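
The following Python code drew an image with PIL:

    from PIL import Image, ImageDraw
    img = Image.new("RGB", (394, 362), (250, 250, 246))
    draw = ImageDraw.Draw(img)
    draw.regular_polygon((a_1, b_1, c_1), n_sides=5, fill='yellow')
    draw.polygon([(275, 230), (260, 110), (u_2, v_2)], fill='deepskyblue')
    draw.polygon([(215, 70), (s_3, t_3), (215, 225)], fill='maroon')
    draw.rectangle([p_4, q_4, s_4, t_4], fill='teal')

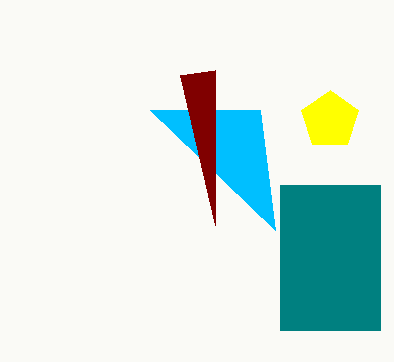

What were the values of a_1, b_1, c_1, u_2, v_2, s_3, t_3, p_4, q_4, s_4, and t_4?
a_1 = 330, b_1 = 120, c_1 = 30, u_2 = 150, v_2 = 110, s_3 = 180, t_3 = 75, p_4 = 280, q_4 = 185, s_4 = 380, t_4 = 330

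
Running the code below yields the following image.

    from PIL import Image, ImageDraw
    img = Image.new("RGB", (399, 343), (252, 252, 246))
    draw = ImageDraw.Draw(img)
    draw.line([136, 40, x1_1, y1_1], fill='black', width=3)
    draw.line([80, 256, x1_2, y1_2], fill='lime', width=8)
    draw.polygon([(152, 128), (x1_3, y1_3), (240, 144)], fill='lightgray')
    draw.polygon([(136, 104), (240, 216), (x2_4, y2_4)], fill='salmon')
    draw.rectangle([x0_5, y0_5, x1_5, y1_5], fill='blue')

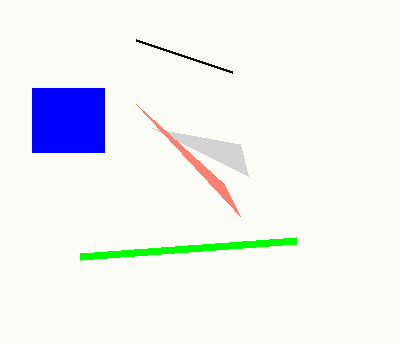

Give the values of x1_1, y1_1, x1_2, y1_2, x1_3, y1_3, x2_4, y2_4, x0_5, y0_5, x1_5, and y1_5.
x1_1 = 232
y1_1 = 72
x1_2 = 296
y1_2 = 240
x1_3 = 248
y1_3 = 176
x2_4 = 224
y2_4 = 184
x0_5 = 32
y0_5 = 88
x1_5 = 104
y1_5 = 152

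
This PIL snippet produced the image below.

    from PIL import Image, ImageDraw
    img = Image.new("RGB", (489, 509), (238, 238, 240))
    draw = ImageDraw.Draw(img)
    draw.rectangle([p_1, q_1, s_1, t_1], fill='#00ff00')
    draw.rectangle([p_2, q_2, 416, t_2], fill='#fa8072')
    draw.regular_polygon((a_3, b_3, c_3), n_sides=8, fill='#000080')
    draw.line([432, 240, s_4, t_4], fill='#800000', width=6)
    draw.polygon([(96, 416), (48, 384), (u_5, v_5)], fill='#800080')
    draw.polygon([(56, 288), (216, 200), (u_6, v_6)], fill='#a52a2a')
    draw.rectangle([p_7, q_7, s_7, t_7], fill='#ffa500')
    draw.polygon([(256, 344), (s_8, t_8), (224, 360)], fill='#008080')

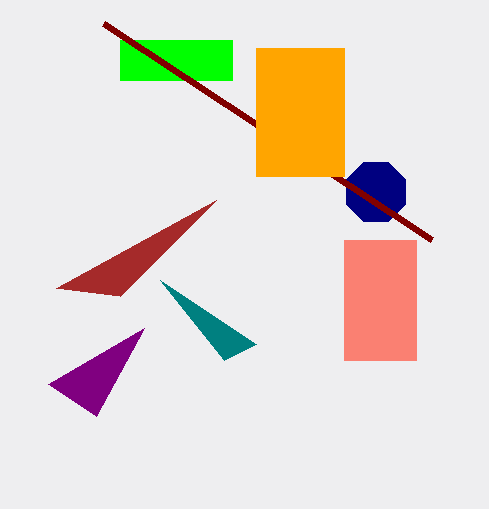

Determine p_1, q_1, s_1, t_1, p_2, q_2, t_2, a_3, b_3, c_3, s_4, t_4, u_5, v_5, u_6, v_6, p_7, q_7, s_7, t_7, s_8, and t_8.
p_1 = 120; q_1 = 40; s_1 = 232; t_1 = 80; p_2 = 344; q_2 = 240; t_2 = 360; a_3 = 376; b_3 = 192; c_3 = 32; s_4 = 104; t_4 = 24; u_5 = 144; v_5 = 328; u_6 = 120; v_6 = 296; p_7 = 256; q_7 = 48; s_7 = 344; t_7 = 176; s_8 = 160; t_8 = 280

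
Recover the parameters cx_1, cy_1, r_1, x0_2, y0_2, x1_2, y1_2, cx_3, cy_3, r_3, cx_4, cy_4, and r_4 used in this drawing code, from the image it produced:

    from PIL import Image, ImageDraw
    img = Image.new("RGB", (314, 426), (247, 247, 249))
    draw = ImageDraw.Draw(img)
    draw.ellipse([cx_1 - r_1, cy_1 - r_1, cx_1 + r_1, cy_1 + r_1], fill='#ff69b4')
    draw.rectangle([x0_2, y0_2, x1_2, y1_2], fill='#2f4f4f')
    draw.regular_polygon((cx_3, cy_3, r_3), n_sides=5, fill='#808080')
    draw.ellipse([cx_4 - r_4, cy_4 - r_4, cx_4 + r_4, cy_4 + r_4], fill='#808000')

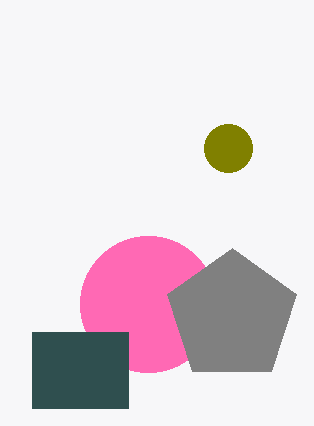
cx_1 = 148; cy_1 = 304; r_1 = 68; x0_2 = 32; y0_2 = 332; x1_2 = 128; y1_2 = 408; cx_3 = 232; cy_3 = 316; r_3 = 68; cx_4 = 228; cy_4 = 148; r_4 = 24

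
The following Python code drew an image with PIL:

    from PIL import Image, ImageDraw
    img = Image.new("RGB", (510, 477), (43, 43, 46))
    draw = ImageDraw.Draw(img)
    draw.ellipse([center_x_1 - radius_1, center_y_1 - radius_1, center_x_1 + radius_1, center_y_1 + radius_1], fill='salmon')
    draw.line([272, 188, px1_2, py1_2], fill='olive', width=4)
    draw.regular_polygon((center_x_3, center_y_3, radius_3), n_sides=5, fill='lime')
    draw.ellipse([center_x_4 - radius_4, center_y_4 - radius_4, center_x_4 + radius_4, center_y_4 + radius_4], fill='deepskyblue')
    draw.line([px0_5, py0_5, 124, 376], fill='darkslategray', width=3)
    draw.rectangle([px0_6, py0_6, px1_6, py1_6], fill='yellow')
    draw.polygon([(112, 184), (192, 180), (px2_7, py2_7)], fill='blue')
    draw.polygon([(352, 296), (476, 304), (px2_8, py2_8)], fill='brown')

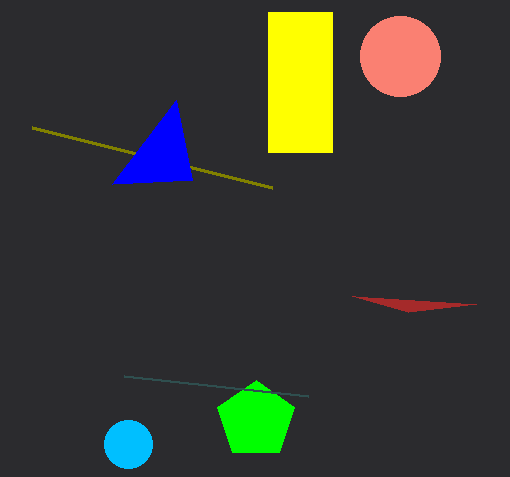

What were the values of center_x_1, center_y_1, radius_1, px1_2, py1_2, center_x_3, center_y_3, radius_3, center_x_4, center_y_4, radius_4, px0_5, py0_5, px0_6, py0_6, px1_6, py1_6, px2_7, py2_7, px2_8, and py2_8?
center_x_1 = 400; center_y_1 = 56; radius_1 = 40; px1_2 = 32; py1_2 = 128; center_x_3 = 256; center_y_3 = 420; radius_3 = 40; center_x_4 = 128; center_y_4 = 444; radius_4 = 24; px0_5 = 308; py0_5 = 396; px0_6 = 268; py0_6 = 12; px1_6 = 332; py1_6 = 152; px2_7 = 176; py2_7 = 100; px2_8 = 408; py2_8 = 312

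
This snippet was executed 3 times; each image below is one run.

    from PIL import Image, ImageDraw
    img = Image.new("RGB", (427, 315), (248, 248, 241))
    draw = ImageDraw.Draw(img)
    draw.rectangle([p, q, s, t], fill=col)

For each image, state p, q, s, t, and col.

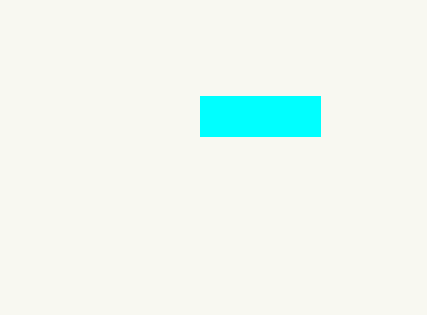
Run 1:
p = 200, q = 96, s = 320, t = 136, col = 'cyan'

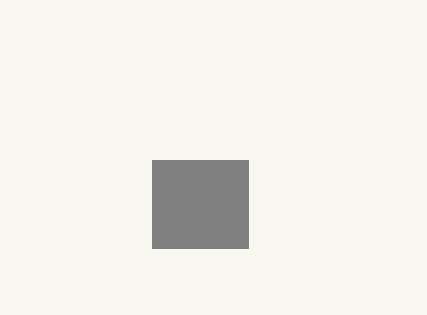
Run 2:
p = 152
q = 160
s = 248
t = 248
col = 'gray'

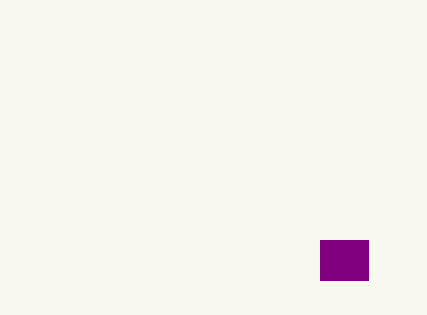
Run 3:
p = 320, q = 240, s = 368, t = 280, col = 'purple'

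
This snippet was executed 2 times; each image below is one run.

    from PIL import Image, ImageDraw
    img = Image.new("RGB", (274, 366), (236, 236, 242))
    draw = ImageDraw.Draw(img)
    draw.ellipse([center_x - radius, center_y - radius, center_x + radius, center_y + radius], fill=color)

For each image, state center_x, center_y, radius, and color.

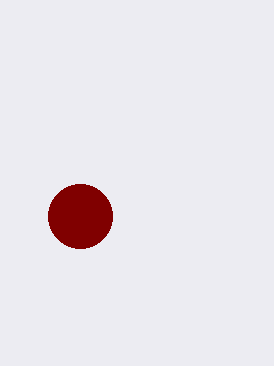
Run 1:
center_x = 80, center_y = 216, radius = 32, color = 'maroon'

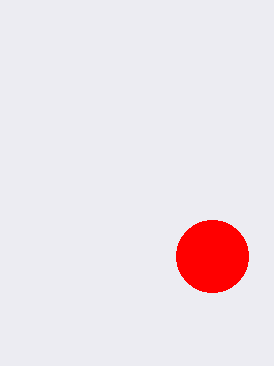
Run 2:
center_x = 212; center_y = 256; radius = 36; color = 'red'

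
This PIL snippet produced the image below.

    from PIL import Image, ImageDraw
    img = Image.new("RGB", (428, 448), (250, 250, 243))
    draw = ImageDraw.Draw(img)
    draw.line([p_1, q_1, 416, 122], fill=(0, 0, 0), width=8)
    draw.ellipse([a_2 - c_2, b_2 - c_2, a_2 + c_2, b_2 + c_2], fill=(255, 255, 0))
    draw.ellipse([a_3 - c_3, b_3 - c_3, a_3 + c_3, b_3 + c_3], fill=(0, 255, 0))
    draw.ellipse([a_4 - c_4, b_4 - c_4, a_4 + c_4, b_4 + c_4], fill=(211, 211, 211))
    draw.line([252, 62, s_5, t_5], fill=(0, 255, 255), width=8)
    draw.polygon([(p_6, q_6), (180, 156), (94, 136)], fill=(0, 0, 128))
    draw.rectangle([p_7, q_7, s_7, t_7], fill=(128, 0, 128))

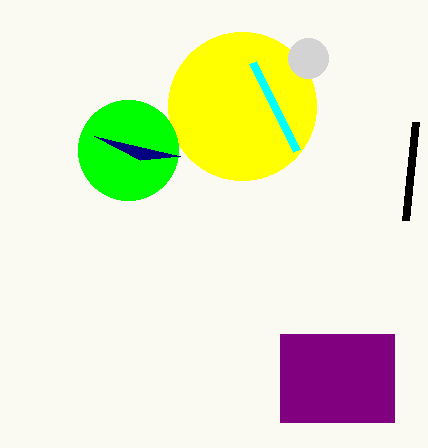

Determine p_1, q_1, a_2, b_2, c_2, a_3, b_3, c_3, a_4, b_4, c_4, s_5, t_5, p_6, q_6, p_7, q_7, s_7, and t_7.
p_1 = 406
q_1 = 220
a_2 = 242
b_2 = 106
c_2 = 74
a_3 = 128
b_3 = 150
c_3 = 50
a_4 = 308
b_4 = 58
c_4 = 20
s_5 = 296
t_5 = 150
p_6 = 140
q_6 = 160
p_7 = 280
q_7 = 334
s_7 = 394
t_7 = 422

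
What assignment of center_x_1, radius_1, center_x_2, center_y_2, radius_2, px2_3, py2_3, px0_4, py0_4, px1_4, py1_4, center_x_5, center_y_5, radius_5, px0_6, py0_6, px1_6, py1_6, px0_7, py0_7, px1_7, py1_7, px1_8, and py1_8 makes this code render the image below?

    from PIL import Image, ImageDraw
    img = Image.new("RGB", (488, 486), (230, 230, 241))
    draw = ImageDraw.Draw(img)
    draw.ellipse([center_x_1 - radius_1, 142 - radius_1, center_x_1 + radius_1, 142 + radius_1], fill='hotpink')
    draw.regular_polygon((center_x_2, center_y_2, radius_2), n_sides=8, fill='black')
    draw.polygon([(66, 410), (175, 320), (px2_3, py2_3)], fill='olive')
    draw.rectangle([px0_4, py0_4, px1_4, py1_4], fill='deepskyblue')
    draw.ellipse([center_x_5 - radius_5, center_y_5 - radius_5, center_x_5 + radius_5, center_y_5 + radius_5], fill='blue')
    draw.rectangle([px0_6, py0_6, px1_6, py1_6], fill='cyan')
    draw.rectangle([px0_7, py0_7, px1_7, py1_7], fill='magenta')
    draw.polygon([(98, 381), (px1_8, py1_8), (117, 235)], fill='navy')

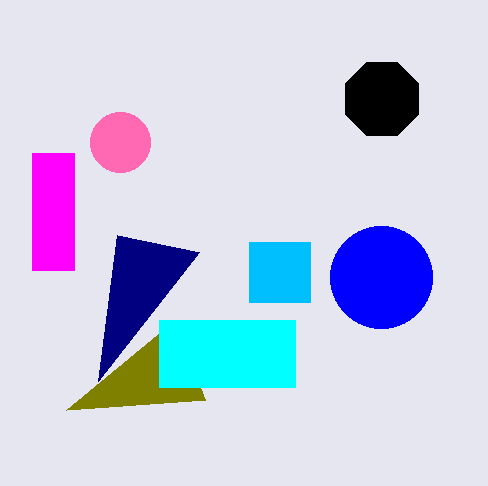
center_x_1 = 120; radius_1 = 30; center_x_2 = 382; center_y_2 = 99; radius_2 = 40; px2_3 = 205; py2_3 = 400; px0_4 = 249; py0_4 = 242; px1_4 = 310; py1_4 = 302; center_x_5 = 381; center_y_5 = 277; radius_5 = 51; px0_6 = 159; py0_6 = 320; px1_6 = 295; py1_6 = 387; px0_7 = 32; py0_7 = 153; px1_7 = 74; py1_7 = 270; px1_8 = 199; py1_8 = 252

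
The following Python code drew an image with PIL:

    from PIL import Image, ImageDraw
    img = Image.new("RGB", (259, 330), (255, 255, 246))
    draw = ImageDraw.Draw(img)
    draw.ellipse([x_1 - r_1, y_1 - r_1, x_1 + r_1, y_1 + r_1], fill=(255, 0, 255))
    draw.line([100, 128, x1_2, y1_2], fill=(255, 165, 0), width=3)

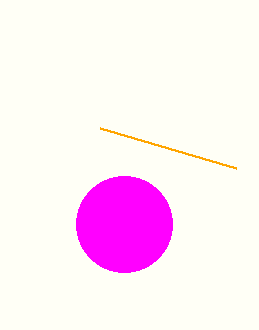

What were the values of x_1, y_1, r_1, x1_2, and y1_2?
x_1 = 124; y_1 = 224; r_1 = 48; x1_2 = 236; y1_2 = 168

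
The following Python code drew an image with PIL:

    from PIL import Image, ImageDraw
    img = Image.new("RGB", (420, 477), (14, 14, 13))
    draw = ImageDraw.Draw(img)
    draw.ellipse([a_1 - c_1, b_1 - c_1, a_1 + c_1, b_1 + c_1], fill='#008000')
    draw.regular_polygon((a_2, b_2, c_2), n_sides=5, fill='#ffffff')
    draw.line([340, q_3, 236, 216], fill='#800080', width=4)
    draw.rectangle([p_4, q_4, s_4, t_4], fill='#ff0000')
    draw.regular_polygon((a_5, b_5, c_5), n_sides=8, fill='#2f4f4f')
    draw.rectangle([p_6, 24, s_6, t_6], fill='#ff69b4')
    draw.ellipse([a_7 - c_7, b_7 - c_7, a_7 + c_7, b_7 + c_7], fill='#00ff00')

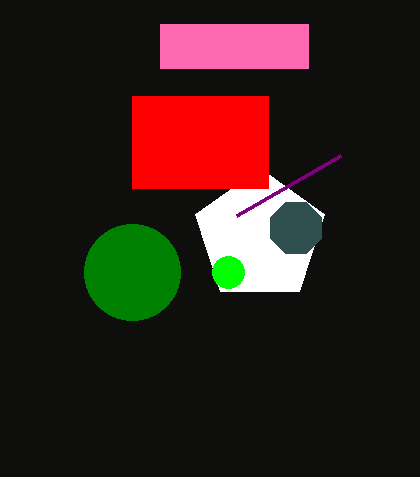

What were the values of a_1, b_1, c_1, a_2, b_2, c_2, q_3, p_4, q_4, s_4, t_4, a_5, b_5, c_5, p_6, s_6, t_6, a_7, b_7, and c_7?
a_1 = 132, b_1 = 272, c_1 = 48, a_2 = 260, b_2 = 236, c_2 = 68, q_3 = 156, p_4 = 132, q_4 = 96, s_4 = 268, t_4 = 188, a_5 = 296, b_5 = 228, c_5 = 28, p_6 = 160, s_6 = 308, t_6 = 68, a_7 = 228, b_7 = 272, c_7 = 16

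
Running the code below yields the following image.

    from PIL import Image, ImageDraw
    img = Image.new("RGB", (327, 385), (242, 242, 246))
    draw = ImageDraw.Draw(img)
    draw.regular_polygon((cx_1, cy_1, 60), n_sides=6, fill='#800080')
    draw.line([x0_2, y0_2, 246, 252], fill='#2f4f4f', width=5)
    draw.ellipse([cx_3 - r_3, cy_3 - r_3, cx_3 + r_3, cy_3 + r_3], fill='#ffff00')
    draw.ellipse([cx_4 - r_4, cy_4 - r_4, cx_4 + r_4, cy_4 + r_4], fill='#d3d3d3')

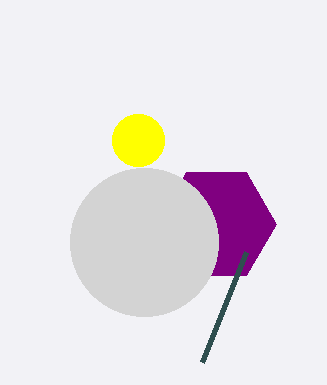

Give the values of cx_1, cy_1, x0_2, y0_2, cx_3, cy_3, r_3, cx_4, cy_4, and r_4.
cx_1 = 216
cy_1 = 224
x0_2 = 202
y0_2 = 362
cx_3 = 138
cy_3 = 140
r_3 = 26
cx_4 = 144
cy_4 = 242
r_4 = 74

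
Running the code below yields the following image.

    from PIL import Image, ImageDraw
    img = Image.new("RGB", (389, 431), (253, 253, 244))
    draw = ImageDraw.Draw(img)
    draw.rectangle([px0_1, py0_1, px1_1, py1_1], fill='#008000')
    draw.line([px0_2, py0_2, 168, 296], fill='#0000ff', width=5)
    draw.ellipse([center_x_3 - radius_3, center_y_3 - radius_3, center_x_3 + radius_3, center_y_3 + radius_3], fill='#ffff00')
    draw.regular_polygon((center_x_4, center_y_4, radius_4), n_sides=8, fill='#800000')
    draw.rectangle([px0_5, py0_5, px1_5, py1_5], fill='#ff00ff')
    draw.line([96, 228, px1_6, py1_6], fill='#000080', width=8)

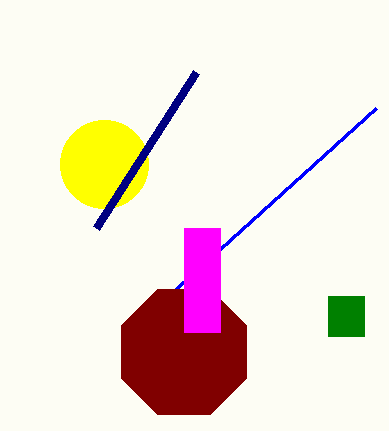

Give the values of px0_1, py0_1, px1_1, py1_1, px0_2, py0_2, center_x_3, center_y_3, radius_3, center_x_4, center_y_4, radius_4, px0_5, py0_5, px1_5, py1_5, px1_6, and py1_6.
px0_1 = 328
py0_1 = 296
px1_1 = 364
py1_1 = 336
px0_2 = 376
py0_2 = 108
center_x_3 = 104
center_y_3 = 164
radius_3 = 44
center_x_4 = 184
center_y_4 = 352
radius_4 = 68
px0_5 = 184
py0_5 = 228
px1_5 = 220
py1_5 = 332
px1_6 = 196
py1_6 = 72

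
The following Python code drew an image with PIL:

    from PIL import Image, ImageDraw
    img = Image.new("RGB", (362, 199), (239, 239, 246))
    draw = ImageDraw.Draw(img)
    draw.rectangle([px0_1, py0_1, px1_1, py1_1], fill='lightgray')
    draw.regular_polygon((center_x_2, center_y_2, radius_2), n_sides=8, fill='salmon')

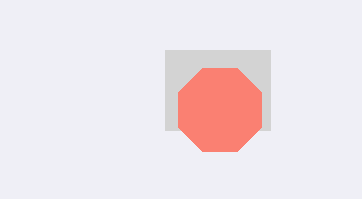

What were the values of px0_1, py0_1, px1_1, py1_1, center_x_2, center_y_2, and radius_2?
px0_1 = 165; py0_1 = 50; px1_1 = 270; py1_1 = 130; center_x_2 = 220; center_y_2 = 110; radius_2 = 45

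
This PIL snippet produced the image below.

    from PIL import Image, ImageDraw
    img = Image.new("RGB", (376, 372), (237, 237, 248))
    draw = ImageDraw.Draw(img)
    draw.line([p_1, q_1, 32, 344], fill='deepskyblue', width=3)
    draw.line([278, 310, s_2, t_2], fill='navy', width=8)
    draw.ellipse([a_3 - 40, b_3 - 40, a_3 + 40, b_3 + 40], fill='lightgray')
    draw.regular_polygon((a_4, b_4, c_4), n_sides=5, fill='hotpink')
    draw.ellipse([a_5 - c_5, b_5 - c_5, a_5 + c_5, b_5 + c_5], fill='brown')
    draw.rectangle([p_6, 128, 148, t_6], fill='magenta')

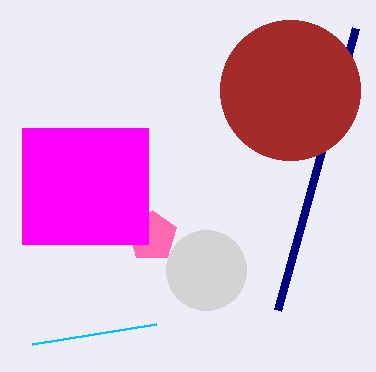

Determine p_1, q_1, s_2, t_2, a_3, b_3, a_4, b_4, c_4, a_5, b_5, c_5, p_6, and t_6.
p_1 = 156; q_1 = 324; s_2 = 356; t_2 = 28; a_3 = 206; b_3 = 270; a_4 = 152; b_4 = 236; c_4 = 26; a_5 = 290; b_5 = 90; c_5 = 70; p_6 = 22; t_6 = 244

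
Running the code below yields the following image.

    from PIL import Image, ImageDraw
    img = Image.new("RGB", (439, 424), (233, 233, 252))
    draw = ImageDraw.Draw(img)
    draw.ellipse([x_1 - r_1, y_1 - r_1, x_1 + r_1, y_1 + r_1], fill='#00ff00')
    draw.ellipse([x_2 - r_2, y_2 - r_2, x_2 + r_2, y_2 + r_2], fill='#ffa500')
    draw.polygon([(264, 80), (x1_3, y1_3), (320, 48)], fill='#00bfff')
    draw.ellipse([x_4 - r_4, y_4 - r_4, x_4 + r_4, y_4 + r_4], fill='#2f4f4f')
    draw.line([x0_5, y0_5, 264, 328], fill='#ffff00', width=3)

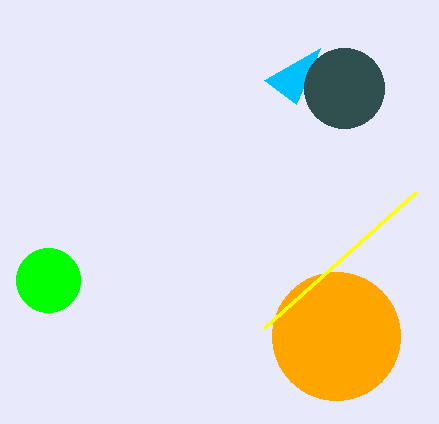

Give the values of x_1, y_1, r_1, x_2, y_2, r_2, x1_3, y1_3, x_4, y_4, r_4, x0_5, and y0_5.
x_1 = 48; y_1 = 280; r_1 = 32; x_2 = 336; y_2 = 336; r_2 = 64; x1_3 = 296; y1_3 = 104; x_4 = 344; y_4 = 88; r_4 = 40; x0_5 = 416; y0_5 = 192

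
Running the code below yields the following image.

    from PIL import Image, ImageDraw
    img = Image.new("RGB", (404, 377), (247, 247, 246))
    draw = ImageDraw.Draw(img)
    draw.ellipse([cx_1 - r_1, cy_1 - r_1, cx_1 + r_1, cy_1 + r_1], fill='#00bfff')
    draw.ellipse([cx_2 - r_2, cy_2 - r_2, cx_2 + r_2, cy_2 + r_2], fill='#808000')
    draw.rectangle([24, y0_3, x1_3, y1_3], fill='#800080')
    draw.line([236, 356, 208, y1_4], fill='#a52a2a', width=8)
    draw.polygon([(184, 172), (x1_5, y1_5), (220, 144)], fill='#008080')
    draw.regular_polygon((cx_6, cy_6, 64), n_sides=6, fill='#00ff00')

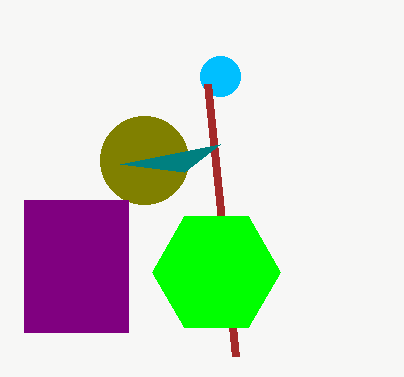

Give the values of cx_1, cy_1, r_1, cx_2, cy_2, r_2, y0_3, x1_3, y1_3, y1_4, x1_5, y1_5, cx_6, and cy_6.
cx_1 = 220, cy_1 = 76, r_1 = 20, cx_2 = 144, cy_2 = 160, r_2 = 44, y0_3 = 200, x1_3 = 128, y1_3 = 332, y1_4 = 84, x1_5 = 120, y1_5 = 164, cx_6 = 216, cy_6 = 272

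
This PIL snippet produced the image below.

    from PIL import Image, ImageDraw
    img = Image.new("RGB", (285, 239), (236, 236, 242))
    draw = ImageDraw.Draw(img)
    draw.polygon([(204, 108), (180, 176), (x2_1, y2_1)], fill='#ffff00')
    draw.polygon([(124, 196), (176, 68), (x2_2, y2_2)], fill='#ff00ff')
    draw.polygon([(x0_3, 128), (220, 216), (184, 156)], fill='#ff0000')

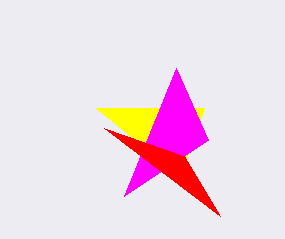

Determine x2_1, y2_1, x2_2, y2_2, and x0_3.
x2_1 = 96; y2_1 = 108; x2_2 = 208; y2_2 = 140; x0_3 = 104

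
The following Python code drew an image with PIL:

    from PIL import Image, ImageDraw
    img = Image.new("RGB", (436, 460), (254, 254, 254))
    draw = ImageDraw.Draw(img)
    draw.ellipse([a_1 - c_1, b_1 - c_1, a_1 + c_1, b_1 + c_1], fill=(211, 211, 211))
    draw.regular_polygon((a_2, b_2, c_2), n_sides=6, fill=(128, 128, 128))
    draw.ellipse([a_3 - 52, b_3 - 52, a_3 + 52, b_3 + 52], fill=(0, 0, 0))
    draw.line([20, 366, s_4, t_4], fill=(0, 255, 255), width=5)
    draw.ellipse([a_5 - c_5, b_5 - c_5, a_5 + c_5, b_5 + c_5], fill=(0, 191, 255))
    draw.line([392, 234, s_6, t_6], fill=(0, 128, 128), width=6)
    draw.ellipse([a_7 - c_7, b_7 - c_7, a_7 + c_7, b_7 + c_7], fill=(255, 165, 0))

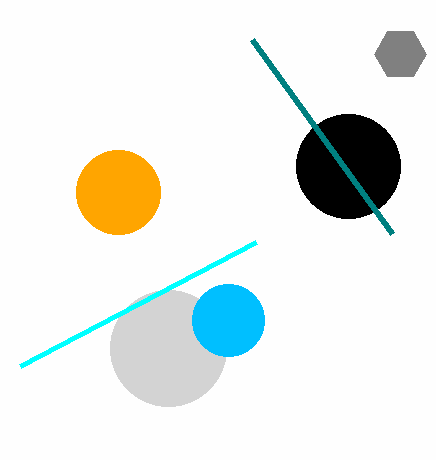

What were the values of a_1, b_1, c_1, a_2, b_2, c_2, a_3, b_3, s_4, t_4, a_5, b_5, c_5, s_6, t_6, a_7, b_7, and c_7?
a_1 = 168, b_1 = 348, c_1 = 58, a_2 = 400, b_2 = 54, c_2 = 26, a_3 = 348, b_3 = 166, s_4 = 256, t_4 = 242, a_5 = 228, b_5 = 320, c_5 = 36, s_6 = 252, t_6 = 40, a_7 = 118, b_7 = 192, c_7 = 42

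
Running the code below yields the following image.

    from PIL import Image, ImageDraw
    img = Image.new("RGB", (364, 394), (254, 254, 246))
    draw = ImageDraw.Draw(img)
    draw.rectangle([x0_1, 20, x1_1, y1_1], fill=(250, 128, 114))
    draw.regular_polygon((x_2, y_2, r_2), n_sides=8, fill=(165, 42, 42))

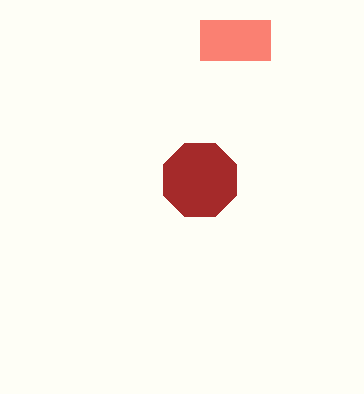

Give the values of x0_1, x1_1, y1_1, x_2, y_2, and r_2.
x0_1 = 200; x1_1 = 270; y1_1 = 60; x_2 = 200; y_2 = 180; r_2 = 40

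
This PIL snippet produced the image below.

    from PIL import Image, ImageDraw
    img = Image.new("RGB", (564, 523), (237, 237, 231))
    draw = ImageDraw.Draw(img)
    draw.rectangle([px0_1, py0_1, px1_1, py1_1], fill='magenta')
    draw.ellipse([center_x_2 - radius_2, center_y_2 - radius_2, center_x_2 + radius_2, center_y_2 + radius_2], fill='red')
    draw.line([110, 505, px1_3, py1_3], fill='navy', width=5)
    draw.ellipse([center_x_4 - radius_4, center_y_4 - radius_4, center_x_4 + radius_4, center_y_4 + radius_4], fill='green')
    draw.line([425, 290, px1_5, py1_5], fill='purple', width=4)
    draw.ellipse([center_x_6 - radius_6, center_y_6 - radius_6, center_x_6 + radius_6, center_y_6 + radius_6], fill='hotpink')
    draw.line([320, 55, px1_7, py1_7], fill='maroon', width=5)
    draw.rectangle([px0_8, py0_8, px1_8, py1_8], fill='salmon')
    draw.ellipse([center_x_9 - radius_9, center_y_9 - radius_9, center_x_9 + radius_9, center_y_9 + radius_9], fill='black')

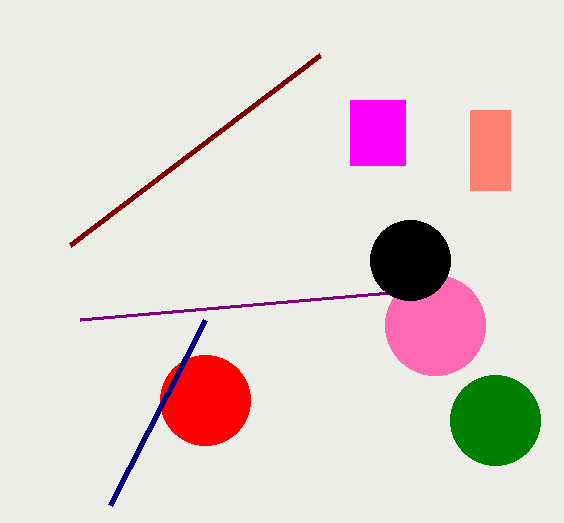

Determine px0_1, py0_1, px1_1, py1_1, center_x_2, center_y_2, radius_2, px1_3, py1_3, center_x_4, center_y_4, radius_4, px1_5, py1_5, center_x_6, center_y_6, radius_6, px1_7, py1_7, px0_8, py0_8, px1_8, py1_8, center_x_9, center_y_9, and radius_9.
px0_1 = 350; py0_1 = 100; px1_1 = 405; py1_1 = 165; center_x_2 = 205; center_y_2 = 400; radius_2 = 45; px1_3 = 205; py1_3 = 320; center_x_4 = 495; center_y_4 = 420; radius_4 = 45; px1_5 = 80; py1_5 = 320; center_x_6 = 435; center_y_6 = 325; radius_6 = 50; px1_7 = 70; py1_7 = 245; px0_8 = 470; py0_8 = 110; px1_8 = 510; py1_8 = 190; center_x_9 = 410; center_y_9 = 260; radius_9 = 40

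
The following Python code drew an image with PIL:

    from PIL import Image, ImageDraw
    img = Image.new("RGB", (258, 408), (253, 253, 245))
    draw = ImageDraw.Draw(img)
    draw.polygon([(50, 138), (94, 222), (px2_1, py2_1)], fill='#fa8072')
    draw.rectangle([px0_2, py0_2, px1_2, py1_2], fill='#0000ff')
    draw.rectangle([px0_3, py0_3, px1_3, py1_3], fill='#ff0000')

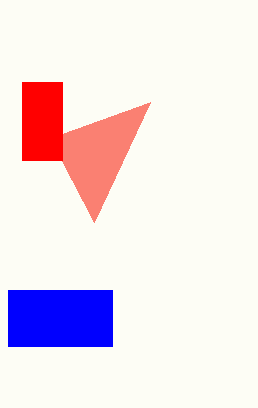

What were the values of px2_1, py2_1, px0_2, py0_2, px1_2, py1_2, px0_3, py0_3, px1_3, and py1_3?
px2_1 = 150, py2_1 = 102, px0_2 = 8, py0_2 = 290, px1_2 = 112, py1_2 = 346, px0_3 = 22, py0_3 = 82, px1_3 = 62, py1_3 = 160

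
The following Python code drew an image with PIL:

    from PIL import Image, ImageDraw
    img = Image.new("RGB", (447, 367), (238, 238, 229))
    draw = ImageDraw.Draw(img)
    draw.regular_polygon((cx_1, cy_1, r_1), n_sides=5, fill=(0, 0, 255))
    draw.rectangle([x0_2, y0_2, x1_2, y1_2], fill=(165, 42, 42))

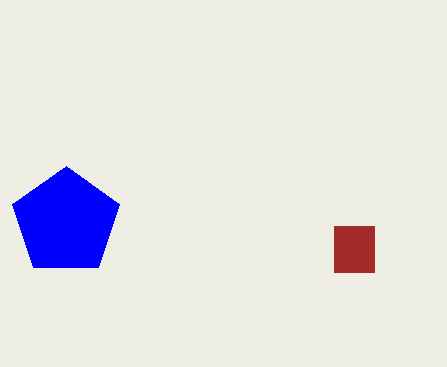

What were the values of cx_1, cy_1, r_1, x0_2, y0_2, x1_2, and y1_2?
cx_1 = 66, cy_1 = 222, r_1 = 56, x0_2 = 334, y0_2 = 226, x1_2 = 374, y1_2 = 272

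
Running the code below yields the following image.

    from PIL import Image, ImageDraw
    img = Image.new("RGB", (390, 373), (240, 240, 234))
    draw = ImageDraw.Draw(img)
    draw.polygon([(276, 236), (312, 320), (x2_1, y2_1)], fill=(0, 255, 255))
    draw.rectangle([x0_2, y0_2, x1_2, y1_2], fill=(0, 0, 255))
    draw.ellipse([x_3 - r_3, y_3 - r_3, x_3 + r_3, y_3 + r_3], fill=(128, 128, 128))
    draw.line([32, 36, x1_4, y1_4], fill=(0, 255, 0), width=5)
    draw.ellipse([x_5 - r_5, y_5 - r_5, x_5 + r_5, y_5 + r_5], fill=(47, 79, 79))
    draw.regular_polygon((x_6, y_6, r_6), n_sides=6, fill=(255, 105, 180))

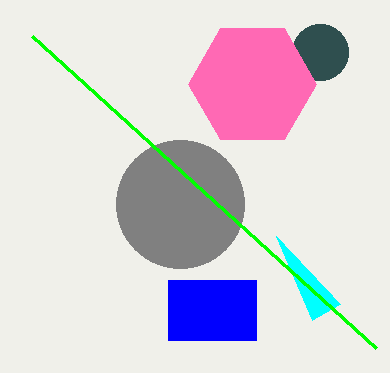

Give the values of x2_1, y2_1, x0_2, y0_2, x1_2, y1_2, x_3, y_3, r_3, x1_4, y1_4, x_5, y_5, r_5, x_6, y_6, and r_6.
x2_1 = 340; y2_1 = 304; x0_2 = 168; y0_2 = 280; x1_2 = 256; y1_2 = 340; x_3 = 180; y_3 = 204; r_3 = 64; x1_4 = 376; y1_4 = 348; x_5 = 320; y_5 = 52; r_5 = 28; x_6 = 252; y_6 = 84; r_6 = 64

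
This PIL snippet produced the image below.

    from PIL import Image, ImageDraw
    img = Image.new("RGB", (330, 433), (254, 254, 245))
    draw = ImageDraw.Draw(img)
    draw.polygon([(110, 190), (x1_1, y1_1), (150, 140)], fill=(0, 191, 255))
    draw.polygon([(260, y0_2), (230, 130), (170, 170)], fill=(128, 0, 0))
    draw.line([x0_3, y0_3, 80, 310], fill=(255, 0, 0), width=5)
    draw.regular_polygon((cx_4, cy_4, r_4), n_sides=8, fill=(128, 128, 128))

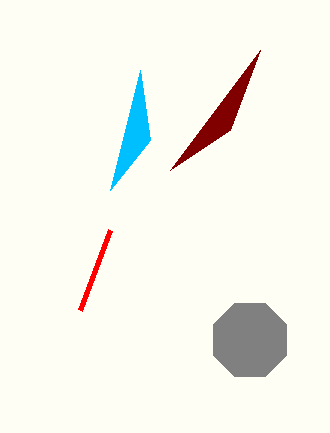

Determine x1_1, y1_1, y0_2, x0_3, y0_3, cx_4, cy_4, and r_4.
x1_1 = 140, y1_1 = 70, y0_2 = 50, x0_3 = 110, y0_3 = 230, cx_4 = 250, cy_4 = 340, r_4 = 40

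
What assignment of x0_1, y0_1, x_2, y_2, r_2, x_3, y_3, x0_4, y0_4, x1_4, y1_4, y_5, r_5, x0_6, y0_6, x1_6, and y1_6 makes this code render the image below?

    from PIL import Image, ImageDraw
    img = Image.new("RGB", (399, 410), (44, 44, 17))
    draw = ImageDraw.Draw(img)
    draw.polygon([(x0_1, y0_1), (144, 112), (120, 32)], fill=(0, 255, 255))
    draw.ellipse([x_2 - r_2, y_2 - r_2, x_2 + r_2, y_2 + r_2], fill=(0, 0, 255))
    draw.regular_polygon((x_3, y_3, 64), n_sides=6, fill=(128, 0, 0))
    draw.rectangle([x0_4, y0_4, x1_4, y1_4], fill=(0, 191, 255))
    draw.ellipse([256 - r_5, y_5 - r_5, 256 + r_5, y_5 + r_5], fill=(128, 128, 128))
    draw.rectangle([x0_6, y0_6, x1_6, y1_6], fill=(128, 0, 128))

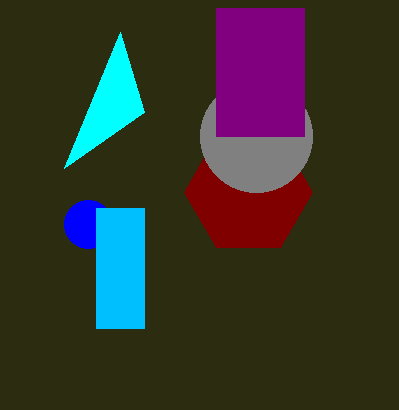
x0_1 = 64
y0_1 = 168
x_2 = 88
y_2 = 224
r_2 = 24
x_3 = 248
y_3 = 192
x0_4 = 96
y0_4 = 208
x1_4 = 144
y1_4 = 328
y_5 = 136
r_5 = 56
x0_6 = 216
y0_6 = 8
x1_6 = 304
y1_6 = 136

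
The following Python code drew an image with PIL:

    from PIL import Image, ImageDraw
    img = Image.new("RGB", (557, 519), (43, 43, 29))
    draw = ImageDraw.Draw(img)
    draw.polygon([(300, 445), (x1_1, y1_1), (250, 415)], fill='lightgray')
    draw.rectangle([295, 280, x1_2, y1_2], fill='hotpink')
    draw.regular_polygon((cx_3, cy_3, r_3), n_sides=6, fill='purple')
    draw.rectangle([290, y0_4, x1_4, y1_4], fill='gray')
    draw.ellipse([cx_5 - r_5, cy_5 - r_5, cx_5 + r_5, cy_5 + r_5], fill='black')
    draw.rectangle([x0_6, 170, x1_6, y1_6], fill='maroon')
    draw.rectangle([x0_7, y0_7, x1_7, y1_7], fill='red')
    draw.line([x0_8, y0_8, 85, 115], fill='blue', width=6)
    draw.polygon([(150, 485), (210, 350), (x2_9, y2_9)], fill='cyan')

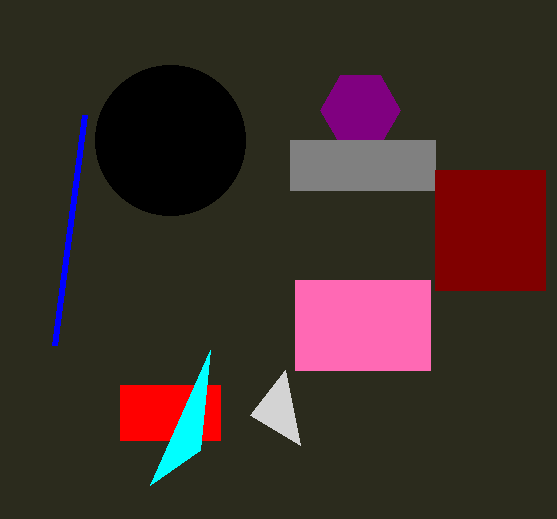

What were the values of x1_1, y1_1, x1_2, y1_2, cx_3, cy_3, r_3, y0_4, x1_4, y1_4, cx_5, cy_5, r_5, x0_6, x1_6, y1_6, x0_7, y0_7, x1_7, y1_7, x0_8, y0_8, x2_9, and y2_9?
x1_1 = 285, y1_1 = 370, x1_2 = 430, y1_2 = 370, cx_3 = 360, cy_3 = 110, r_3 = 40, y0_4 = 140, x1_4 = 435, y1_4 = 190, cx_5 = 170, cy_5 = 140, r_5 = 75, x0_6 = 435, x1_6 = 545, y1_6 = 290, x0_7 = 120, y0_7 = 385, x1_7 = 220, y1_7 = 440, x0_8 = 55, y0_8 = 345, x2_9 = 200, y2_9 = 450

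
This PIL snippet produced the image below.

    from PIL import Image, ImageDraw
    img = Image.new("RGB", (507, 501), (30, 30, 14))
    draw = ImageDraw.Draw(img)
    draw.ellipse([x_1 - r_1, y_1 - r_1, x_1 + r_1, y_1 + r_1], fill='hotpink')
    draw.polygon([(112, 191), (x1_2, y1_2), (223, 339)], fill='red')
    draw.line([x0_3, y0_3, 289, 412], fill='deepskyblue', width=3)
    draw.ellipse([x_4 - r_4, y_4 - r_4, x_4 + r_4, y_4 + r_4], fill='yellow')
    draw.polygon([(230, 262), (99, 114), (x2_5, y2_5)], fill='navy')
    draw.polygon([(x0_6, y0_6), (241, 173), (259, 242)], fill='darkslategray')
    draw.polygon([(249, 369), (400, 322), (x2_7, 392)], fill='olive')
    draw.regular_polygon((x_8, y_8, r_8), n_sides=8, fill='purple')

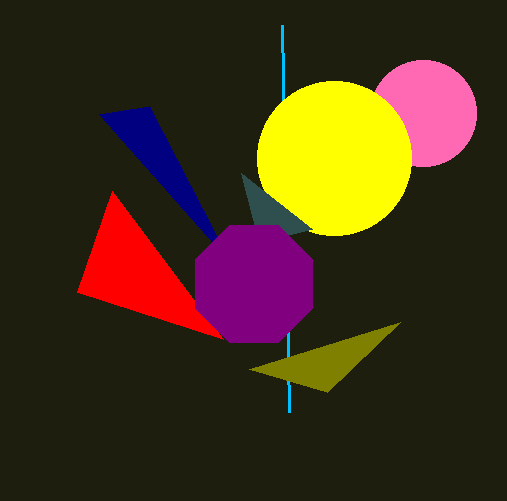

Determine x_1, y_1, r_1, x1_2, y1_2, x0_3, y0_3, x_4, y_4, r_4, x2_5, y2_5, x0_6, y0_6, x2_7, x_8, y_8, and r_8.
x_1 = 423, y_1 = 113, r_1 = 53, x1_2 = 77, y1_2 = 292, x0_3 = 282, y0_3 = 25, x_4 = 334, y_4 = 158, r_4 = 77, x2_5 = 149, y2_5 = 106, x0_6 = 312, y0_6 = 229, x2_7 = 327, x_8 = 254, y_8 = 284, r_8 = 63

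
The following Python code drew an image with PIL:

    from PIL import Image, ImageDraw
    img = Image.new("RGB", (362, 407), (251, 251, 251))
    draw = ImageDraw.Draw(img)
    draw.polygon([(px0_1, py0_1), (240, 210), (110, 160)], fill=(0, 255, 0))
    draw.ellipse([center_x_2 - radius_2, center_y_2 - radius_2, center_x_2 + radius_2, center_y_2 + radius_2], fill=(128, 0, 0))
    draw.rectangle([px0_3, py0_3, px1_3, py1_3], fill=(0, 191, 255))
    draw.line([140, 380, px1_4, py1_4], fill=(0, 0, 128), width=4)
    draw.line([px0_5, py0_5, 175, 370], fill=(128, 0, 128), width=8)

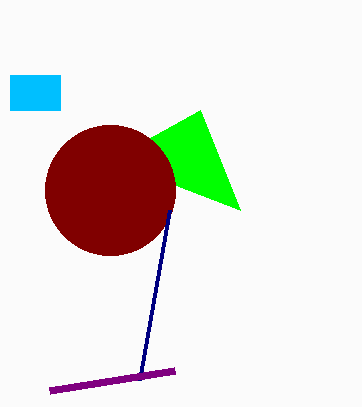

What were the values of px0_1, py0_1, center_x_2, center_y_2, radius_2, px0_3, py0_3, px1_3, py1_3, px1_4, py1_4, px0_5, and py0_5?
px0_1 = 200
py0_1 = 110
center_x_2 = 110
center_y_2 = 190
radius_2 = 65
px0_3 = 10
py0_3 = 75
px1_3 = 60
py1_3 = 110
px1_4 = 170
py1_4 = 210
px0_5 = 50
py0_5 = 390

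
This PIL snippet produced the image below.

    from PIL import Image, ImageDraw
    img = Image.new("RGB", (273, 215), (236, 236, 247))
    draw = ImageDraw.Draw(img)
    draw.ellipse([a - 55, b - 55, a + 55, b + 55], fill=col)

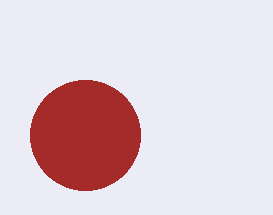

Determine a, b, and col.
a = 85
b = 135
col = 'brown'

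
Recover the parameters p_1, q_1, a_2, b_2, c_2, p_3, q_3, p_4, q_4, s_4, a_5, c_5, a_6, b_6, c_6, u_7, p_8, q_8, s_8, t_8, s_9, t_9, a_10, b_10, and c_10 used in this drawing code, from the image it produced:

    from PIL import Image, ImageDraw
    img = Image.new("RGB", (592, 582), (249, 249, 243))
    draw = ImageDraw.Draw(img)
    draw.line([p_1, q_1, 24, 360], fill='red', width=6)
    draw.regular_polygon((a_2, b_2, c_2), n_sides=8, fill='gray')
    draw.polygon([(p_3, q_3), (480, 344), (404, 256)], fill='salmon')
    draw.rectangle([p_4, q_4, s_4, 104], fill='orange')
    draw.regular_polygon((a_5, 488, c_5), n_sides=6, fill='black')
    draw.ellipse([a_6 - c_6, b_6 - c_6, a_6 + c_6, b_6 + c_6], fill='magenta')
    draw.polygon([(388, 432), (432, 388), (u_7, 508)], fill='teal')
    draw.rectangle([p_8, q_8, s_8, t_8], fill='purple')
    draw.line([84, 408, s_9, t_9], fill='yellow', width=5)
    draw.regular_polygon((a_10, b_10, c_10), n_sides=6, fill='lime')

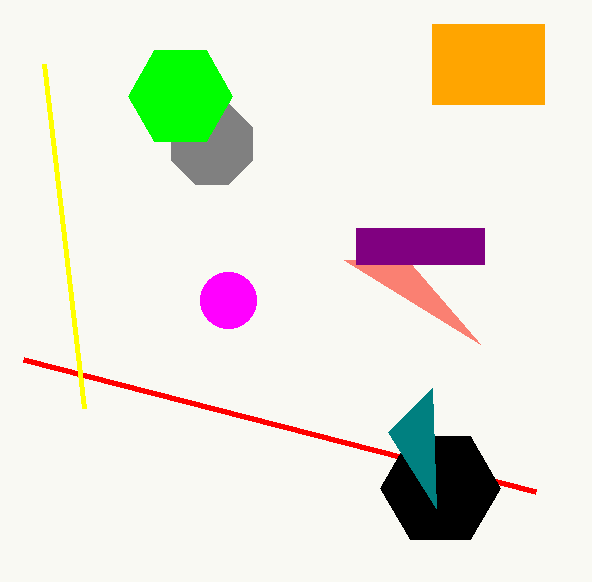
p_1 = 536; q_1 = 492; a_2 = 212; b_2 = 144; c_2 = 44; p_3 = 344; q_3 = 260; p_4 = 432; q_4 = 24; s_4 = 544; a_5 = 440; c_5 = 60; a_6 = 228; b_6 = 300; c_6 = 28; u_7 = 436; p_8 = 356; q_8 = 228; s_8 = 484; t_8 = 264; s_9 = 44; t_9 = 64; a_10 = 180; b_10 = 96; c_10 = 52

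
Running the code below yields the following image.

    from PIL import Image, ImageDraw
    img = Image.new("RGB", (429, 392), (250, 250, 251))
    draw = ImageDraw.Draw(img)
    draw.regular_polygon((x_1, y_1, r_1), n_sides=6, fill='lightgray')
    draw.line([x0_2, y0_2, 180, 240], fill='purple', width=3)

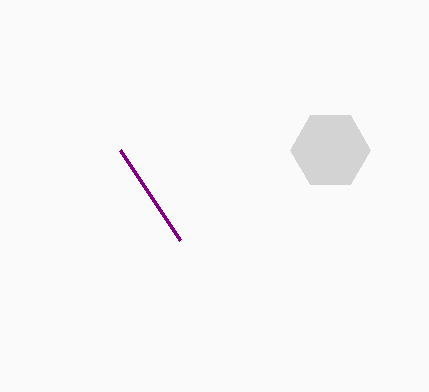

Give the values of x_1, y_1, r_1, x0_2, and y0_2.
x_1 = 330; y_1 = 150; r_1 = 40; x0_2 = 120; y0_2 = 150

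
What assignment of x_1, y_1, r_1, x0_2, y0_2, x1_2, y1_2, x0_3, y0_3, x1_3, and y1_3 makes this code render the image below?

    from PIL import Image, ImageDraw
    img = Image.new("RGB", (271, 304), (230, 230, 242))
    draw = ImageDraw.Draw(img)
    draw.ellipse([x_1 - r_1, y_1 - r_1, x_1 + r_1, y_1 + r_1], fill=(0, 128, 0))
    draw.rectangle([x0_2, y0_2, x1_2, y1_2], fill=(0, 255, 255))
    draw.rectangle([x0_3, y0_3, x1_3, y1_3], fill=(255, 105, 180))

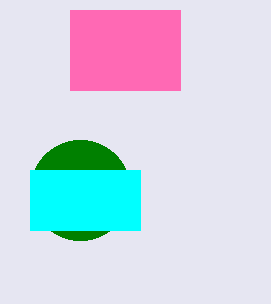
x_1 = 80, y_1 = 190, r_1 = 50, x0_2 = 30, y0_2 = 170, x1_2 = 140, y1_2 = 230, x0_3 = 70, y0_3 = 10, x1_3 = 180, y1_3 = 90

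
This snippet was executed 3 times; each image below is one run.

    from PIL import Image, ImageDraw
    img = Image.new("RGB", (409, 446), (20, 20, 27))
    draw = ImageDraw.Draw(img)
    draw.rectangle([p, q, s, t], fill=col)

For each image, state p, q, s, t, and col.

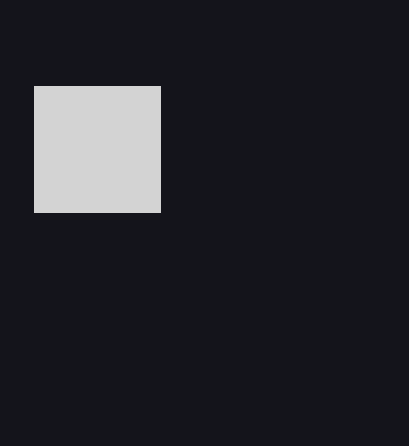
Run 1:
p = 34, q = 86, s = 160, t = 212, col = 'lightgray'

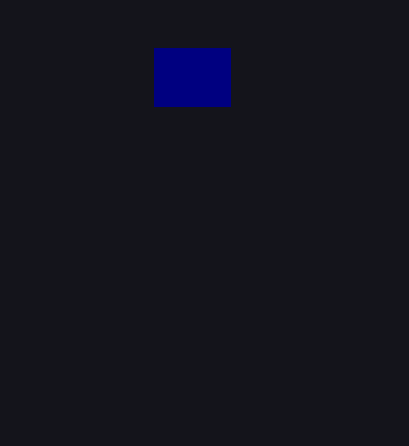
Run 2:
p = 154; q = 48; s = 230; t = 106; col = 'navy'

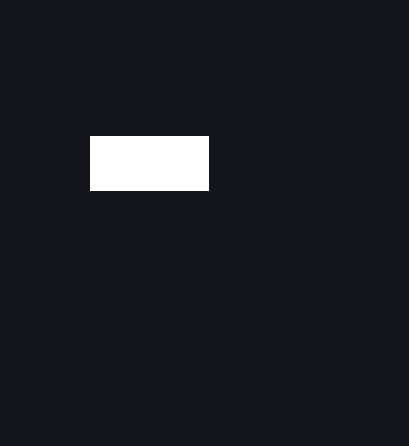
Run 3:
p = 90, q = 136, s = 208, t = 190, col = 'white'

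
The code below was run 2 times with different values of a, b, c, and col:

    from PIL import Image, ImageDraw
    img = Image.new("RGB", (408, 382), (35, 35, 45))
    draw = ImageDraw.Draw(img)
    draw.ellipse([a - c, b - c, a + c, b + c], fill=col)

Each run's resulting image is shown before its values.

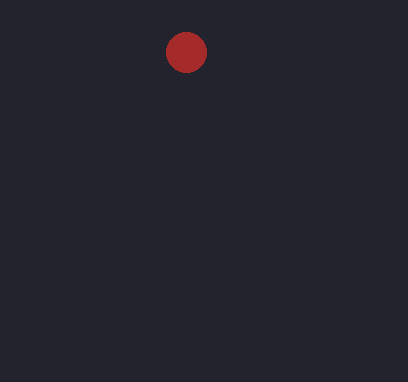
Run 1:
a = 186
b = 52
c = 20
col = 'brown'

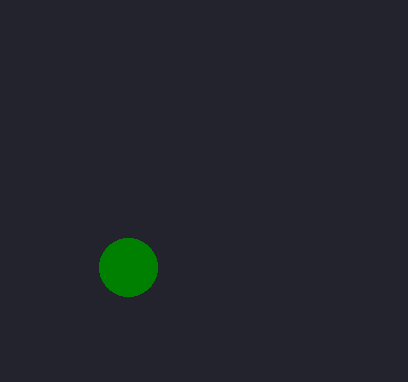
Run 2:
a = 128, b = 267, c = 29, col = 'green'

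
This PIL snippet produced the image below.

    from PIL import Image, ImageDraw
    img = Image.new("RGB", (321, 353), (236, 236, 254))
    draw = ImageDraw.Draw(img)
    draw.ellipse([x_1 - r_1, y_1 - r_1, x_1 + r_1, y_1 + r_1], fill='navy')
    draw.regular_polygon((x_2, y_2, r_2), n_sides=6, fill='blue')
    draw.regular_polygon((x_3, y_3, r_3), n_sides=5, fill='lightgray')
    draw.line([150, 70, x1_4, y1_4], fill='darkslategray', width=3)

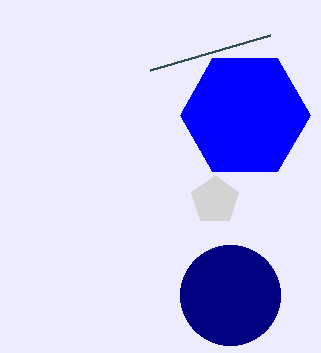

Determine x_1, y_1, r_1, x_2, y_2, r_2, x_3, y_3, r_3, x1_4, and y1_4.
x_1 = 230, y_1 = 295, r_1 = 50, x_2 = 245, y_2 = 115, r_2 = 65, x_3 = 215, y_3 = 200, r_3 = 25, x1_4 = 270, y1_4 = 35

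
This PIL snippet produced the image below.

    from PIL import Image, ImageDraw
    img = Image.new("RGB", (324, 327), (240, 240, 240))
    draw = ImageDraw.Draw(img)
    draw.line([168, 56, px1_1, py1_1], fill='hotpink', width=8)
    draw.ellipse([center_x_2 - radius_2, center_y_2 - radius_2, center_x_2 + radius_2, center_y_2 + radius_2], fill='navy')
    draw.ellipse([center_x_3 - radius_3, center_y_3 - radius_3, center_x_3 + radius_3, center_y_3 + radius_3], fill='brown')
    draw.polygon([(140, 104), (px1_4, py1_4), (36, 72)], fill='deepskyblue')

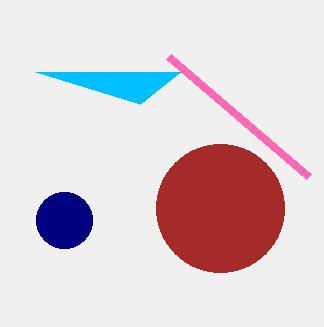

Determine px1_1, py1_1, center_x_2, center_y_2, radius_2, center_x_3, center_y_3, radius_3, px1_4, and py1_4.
px1_1 = 308
py1_1 = 176
center_x_2 = 64
center_y_2 = 220
radius_2 = 28
center_x_3 = 220
center_y_3 = 208
radius_3 = 64
px1_4 = 180
py1_4 = 72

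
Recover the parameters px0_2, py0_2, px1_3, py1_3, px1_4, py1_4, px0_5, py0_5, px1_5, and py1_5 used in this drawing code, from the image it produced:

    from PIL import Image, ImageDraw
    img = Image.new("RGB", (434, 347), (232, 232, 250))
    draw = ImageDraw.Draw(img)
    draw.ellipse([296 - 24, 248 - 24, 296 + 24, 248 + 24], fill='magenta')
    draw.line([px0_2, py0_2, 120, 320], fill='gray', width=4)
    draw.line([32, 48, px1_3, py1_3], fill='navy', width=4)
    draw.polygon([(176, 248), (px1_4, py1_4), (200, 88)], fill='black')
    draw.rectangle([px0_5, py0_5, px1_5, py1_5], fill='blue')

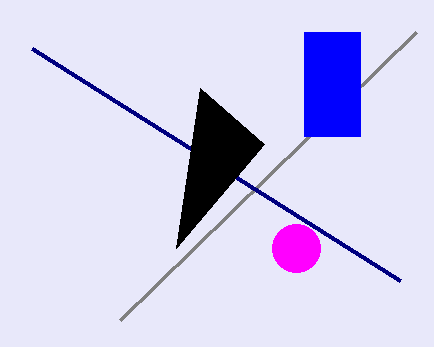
px0_2 = 416
py0_2 = 32
px1_3 = 400
py1_3 = 280
px1_4 = 264
py1_4 = 144
px0_5 = 304
py0_5 = 32
px1_5 = 360
py1_5 = 136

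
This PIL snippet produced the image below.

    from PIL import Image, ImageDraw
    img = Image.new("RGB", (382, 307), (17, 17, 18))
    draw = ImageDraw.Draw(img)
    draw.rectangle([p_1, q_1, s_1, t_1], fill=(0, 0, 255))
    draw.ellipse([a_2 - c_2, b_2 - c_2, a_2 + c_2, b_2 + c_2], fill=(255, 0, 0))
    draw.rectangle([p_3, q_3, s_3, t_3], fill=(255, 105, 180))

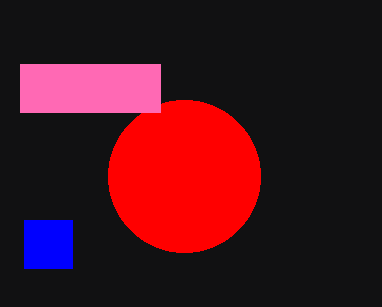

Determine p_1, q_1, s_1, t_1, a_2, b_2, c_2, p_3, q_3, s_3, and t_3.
p_1 = 24; q_1 = 220; s_1 = 72; t_1 = 268; a_2 = 184; b_2 = 176; c_2 = 76; p_3 = 20; q_3 = 64; s_3 = 160; t_3 = 112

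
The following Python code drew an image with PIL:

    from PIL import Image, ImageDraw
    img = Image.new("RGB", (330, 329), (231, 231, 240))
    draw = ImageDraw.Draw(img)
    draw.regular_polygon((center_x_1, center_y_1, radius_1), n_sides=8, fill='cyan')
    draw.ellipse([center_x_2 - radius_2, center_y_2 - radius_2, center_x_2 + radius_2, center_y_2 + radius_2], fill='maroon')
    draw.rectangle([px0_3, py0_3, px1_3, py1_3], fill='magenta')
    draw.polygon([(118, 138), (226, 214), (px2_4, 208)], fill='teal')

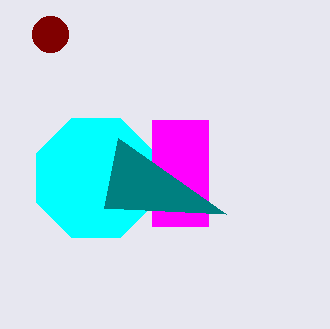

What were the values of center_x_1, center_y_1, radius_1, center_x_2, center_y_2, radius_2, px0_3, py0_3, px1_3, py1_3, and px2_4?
center_x_1 = 96
center_y_1 = 178
radius_1 = 64
center_x_2 = 50
center_y_2 = 34
radius_2 = 18
px0_3 = 152
py0_3 = 120
px1_3 = 208
py1_3 = 226
px2_4 = 104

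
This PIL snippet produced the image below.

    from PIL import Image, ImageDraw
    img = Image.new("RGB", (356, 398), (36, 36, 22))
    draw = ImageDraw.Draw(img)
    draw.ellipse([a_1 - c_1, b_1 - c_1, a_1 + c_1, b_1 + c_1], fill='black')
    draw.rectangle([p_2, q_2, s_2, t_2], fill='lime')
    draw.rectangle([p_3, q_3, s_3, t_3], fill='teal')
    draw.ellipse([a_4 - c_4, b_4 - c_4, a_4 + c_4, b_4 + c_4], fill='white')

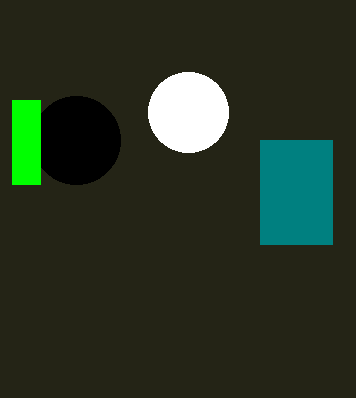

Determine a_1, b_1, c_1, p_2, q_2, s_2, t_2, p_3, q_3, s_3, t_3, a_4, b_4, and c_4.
a_1 = 76; b_1 = 140; c_1 = 44; p_2 = 12; q_2 = 100; s_2 = 40; t_2 = 184; p_3 = 260; q_3 = 140; s_3 = 332; t_3 = 244; a_4 = 188; b_4 = 112; c_4 = 40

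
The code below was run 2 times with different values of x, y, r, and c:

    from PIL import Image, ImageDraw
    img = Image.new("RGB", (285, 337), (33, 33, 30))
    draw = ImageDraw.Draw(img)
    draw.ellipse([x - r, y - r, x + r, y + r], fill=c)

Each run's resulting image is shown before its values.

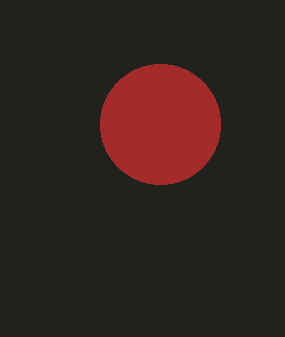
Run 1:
x = 160
y = 124
r = 60
c = 'brown'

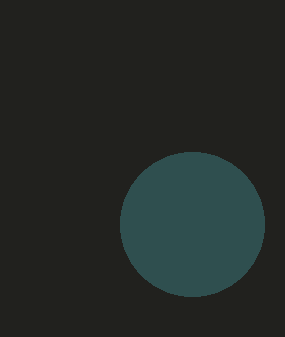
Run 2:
x = 192, y = 224, r = 72, c = 'darkslategray'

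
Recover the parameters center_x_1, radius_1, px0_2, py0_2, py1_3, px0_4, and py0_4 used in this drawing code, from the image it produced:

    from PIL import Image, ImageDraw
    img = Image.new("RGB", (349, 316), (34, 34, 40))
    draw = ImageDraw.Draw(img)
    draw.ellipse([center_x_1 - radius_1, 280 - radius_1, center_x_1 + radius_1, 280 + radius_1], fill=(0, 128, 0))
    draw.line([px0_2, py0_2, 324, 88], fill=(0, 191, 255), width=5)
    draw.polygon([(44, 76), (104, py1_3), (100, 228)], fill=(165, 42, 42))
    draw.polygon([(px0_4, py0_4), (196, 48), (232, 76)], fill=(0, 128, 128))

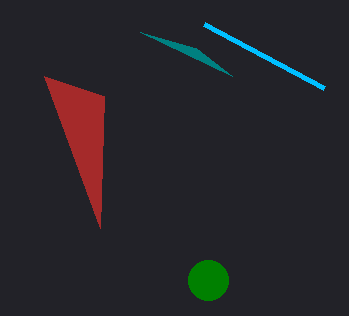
center_x_1 = 208
radius_1 = 20
px0_2 = 204
py0_2 = 24
py1_3 = 96
px0_4 = 140
py0_4 = 32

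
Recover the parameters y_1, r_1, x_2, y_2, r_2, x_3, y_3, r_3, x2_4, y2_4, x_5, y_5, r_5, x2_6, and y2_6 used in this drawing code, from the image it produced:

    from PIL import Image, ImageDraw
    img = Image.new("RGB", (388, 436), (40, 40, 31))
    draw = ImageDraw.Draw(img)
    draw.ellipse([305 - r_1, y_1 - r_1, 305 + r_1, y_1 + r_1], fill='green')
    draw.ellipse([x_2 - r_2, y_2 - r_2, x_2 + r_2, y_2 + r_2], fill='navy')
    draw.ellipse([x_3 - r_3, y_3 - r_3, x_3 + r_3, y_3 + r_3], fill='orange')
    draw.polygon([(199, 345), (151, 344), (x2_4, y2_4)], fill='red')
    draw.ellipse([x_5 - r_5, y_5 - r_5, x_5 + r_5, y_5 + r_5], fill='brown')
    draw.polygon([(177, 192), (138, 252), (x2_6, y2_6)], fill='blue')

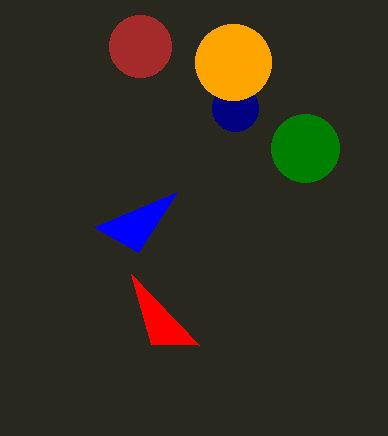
y_1 = 148; r_1 = 34; x_2 = 235; y_2 = 108; r_2 = 23; x_3 = 233; y_3 = 62; r_3 = 38; x2_4 = 131; y2_4 = 274; x_5 = 140; y_5 = 46; r_5 = 31; x2_6 = 94; y2_6 = 227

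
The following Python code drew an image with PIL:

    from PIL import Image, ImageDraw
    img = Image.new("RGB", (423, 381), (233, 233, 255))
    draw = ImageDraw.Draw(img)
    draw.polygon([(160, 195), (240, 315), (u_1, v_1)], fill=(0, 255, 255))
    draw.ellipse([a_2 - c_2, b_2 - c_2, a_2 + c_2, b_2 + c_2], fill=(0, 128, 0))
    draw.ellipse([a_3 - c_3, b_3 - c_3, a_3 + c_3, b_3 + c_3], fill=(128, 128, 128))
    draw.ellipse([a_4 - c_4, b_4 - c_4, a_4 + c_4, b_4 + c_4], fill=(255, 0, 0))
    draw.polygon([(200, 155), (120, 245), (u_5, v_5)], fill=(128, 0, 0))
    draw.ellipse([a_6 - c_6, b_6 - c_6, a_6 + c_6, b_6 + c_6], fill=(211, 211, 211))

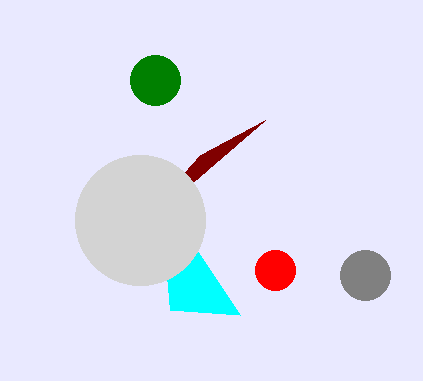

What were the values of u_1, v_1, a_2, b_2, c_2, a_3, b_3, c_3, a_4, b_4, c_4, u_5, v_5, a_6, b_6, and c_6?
u_1 = 170
v_1 = 310
a_2 = 155
b_2 = 80
c_2 = 25
a_3 = 365
b_3 = 275
c_3 = 25
a_4 = 275
b_4 = 270
c_4 = 20
u_5 = 265
v_5 = 120
a_6 = 140
b_6 = 220
c_6 = 65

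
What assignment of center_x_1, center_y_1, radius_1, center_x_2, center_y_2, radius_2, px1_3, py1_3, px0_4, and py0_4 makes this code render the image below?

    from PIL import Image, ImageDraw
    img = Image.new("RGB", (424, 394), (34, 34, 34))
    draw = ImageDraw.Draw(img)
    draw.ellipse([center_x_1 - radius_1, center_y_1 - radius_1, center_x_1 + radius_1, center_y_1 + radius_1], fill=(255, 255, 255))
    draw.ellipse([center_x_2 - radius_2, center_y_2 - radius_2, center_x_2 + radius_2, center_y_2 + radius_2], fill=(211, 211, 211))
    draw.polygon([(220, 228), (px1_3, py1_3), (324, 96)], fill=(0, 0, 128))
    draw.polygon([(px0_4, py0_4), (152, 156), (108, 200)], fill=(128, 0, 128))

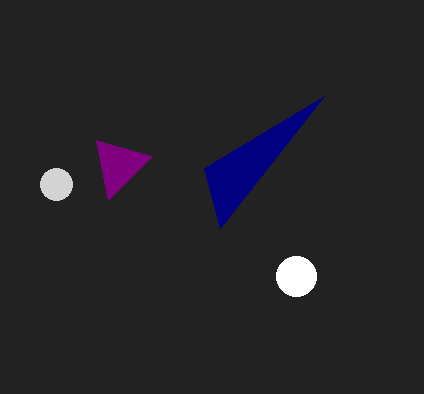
center_x_1 = 296, center_y_1 = 276, radius_1 = 20, center_x_2 = 56, center_y_2 = 184, radius_2 = 16, px1_3 = 204, py1_3 = 168, px0_4 = 96, py0_4 = 140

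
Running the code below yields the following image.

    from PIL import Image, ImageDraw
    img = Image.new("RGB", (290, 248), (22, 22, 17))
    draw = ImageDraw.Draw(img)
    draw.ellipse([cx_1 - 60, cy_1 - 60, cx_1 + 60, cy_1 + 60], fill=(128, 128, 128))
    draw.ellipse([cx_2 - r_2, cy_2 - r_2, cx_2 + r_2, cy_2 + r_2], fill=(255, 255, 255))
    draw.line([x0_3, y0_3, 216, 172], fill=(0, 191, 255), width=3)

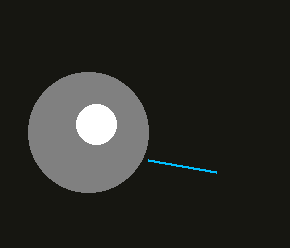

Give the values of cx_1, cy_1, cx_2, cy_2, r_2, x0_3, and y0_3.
cx_1 = 88, cy_1 = 132, cx_2 = 96, cy_2 = 124, r_2 = 20, x0_3 = 148, y0_3 = 160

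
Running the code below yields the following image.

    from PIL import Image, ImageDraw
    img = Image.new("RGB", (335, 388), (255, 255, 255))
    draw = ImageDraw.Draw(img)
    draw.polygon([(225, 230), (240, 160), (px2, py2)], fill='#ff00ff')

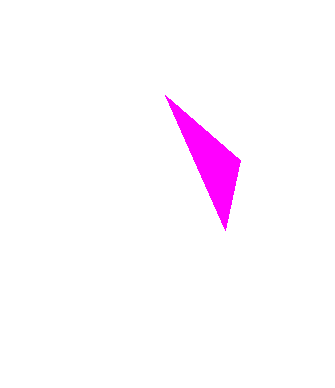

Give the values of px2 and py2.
px2 = 165
py2 = 95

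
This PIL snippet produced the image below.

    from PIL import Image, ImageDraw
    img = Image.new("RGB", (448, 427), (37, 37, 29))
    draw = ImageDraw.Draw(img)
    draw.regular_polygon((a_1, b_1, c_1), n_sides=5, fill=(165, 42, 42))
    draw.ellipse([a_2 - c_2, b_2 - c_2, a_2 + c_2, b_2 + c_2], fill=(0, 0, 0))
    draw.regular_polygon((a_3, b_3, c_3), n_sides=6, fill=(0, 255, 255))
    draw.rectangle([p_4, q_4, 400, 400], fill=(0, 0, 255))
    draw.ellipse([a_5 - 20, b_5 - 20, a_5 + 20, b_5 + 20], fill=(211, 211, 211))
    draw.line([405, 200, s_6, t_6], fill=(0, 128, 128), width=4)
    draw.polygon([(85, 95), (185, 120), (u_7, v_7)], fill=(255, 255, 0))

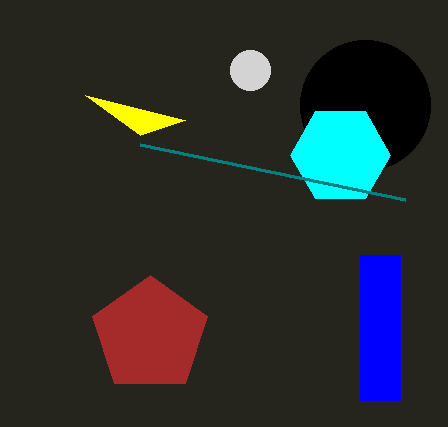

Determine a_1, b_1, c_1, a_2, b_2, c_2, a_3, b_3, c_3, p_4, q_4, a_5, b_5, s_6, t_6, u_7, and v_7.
a_1 = 150; b_1 = 335; c_1 = 60; a_2 = 365; b_2 = 105; c_2 = 65; a_3 = 340; b_3 = 155; c_3 = 50; p_4 = 360; q_4 = 255; a_5 = 250; b_5 = 70; s_6 = 140; t_6 = 145; u_7 = 140; v_7 = 135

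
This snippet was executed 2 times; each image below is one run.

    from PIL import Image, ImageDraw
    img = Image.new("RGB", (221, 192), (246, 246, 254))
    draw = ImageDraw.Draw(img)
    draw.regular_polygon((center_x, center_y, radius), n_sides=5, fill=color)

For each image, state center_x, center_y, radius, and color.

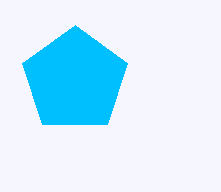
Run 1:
center_x = 75; center_y = 80; radius = 55; color = 'deepskyblue'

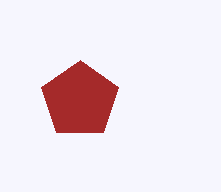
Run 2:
center_x = 80, center_y = 100, radius = 40, color = 'brown'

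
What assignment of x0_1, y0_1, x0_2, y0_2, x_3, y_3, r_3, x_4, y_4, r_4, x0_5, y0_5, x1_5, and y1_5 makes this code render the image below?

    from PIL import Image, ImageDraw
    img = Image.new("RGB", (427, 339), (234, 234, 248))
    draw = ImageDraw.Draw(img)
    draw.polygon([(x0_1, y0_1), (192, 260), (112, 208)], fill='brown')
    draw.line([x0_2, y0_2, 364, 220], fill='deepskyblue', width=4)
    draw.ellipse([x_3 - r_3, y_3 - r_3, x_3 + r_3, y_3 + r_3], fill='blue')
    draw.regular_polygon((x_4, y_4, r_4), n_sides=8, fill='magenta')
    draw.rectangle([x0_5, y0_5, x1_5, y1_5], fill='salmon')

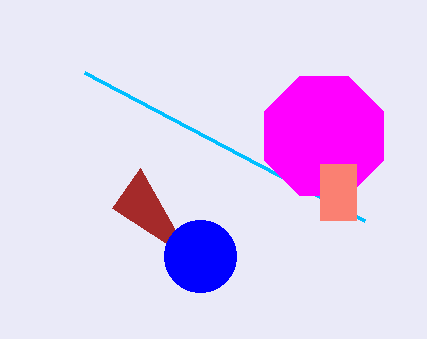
x0_1 = 140, y0_1 = 168, x0_2 = 84, y0_2 = 72, x_3 = 200, y_3 = 256, r_3 = 36, x_4 = 324, y_4 = 136, r_4 = 64, x0_5 = 320, y0_5 = 164, x1_5 = 356, y1_5 = 220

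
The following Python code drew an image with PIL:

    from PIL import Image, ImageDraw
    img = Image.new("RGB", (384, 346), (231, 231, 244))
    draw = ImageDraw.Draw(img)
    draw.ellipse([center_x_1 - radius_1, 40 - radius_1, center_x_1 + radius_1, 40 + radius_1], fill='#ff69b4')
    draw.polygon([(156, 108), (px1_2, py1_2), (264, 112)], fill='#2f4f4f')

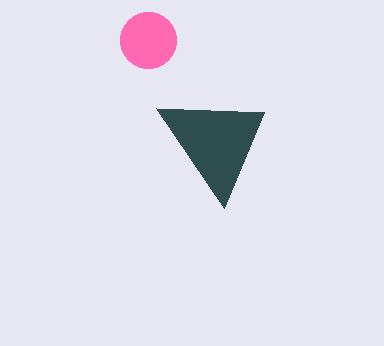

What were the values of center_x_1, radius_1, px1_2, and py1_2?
center_x_1 = 148; radius_1 = 28; px1_2 = 224; py1_2 = 208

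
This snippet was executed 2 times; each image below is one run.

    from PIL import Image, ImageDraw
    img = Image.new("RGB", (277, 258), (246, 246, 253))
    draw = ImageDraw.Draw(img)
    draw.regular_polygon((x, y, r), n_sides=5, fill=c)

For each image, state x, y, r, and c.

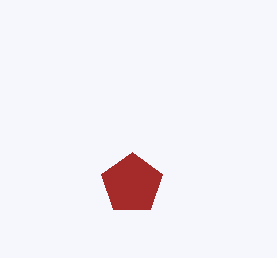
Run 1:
x = 132
y = 184
r = 32
c = 'brown'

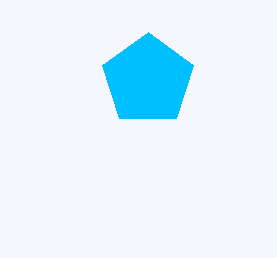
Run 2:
x = 148, y = 80, r = 48, c = 'deepskyblue'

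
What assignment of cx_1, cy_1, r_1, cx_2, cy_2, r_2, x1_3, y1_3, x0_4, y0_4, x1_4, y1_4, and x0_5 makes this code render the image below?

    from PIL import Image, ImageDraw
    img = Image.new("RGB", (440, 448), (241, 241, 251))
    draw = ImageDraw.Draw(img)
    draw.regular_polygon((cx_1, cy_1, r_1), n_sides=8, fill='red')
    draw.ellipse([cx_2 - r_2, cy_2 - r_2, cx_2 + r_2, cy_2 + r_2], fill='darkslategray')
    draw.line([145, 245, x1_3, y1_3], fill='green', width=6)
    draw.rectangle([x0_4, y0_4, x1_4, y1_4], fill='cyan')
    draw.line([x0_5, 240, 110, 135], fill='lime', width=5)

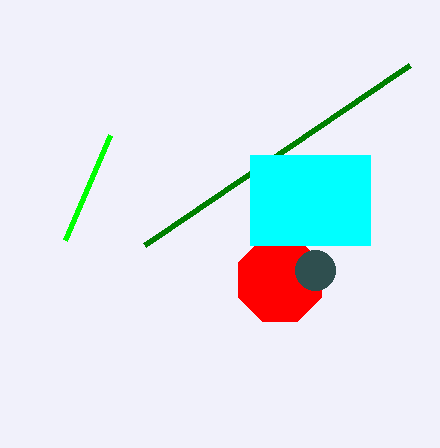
cx_1 = 280; cy_1 = 280; r_1 = 45; cx_2 = 315; cy_2 = 270; r_2 = 20; x1_3 = 410; y1_3 = 65; x0_4 = 250; y0_4 = 155; x1_4 = 370; y1_4 = 245; x0_5 = 65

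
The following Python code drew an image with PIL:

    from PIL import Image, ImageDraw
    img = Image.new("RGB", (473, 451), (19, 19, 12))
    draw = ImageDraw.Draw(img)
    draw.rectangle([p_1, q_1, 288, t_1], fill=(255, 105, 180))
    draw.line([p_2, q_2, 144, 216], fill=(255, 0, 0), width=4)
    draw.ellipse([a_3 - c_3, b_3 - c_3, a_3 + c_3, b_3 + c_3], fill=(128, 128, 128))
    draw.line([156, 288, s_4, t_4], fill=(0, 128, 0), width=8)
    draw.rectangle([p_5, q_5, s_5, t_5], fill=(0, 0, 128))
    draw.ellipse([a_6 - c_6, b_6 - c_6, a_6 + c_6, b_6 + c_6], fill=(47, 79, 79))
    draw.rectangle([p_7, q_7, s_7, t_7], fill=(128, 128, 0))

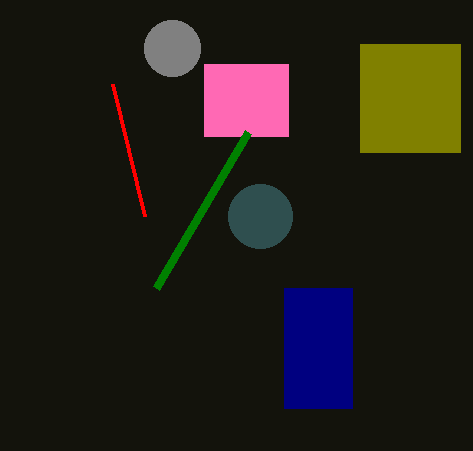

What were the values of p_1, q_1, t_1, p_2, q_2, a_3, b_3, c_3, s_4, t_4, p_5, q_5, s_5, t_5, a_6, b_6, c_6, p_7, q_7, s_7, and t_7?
p_1 = 204; q_1 = 64; t_1 = 136; p_2 = 112; q_2 = 84; a_3 = 172; b_3 = 48; c_3 = 28; s_4 = 248; t_4 = 132; p_5 = 284; q_5 = 288; s_5 = 352; t_5 = 408; a_6 = 260; b_6 = 216; c_6 = 32; p_7 = 360; q_7 = 44; s_7 = 460; t_7 = 152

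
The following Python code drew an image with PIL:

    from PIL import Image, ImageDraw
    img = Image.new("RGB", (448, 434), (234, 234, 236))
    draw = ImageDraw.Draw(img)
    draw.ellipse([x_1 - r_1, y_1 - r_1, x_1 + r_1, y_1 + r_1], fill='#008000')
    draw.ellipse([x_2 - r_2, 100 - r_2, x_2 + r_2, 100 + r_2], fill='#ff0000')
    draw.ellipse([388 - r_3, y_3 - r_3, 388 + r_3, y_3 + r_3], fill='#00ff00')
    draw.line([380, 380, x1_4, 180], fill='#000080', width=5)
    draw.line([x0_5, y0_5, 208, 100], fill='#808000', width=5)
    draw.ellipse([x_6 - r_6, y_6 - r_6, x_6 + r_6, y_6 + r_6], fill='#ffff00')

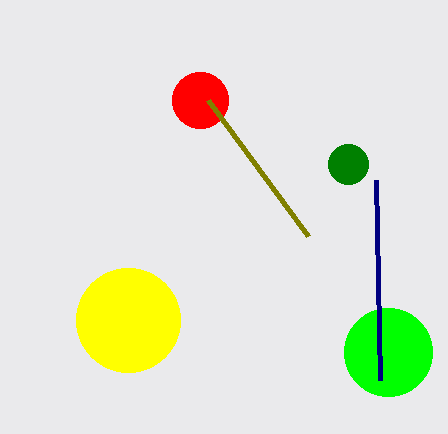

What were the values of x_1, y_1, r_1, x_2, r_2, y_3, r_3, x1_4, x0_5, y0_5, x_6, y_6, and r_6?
x_1 = 348, y_1 = 164, r_1 = 20, x_2 = 200, r_2 = 28, y_3 = 352, r_3 = 44, x1_4 = 376, x0_5 = 308, y0_5 = 236, x_6 = 128, y_6 = 320, r_6 = 52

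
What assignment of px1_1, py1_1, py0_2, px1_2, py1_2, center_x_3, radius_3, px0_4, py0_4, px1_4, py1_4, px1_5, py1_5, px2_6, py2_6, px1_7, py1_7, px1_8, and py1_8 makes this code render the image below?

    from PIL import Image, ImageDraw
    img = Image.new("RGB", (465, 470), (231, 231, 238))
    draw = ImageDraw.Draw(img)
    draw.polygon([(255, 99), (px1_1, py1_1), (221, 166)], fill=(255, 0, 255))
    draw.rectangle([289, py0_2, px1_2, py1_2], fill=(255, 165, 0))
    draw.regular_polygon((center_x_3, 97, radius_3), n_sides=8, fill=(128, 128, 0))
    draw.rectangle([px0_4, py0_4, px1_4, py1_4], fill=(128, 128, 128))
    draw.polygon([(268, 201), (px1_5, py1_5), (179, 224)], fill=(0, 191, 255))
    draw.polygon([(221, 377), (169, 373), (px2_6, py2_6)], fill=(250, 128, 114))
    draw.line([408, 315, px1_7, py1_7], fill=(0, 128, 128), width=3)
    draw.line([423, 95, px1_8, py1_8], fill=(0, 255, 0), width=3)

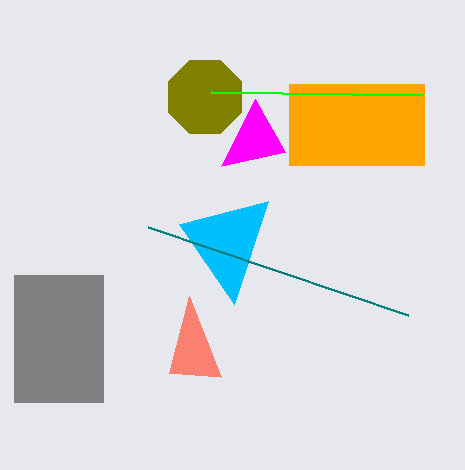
px1_1 = 285; py1_1 = 152; py0_2 = 84; px1_2 = 424; py1_2 = 165; center_x_3 = 205; radius_3 = 40; px0_4 = 14; py0_4 = 275; px1_4 = 103; py1_4 = 402; px1_5 = 234; py1_5 = 304; px2_6 = 189; py2_6 = 296; px1_7 = 148; py1_7 = 227; px1_8 = 211; py1_8 = 92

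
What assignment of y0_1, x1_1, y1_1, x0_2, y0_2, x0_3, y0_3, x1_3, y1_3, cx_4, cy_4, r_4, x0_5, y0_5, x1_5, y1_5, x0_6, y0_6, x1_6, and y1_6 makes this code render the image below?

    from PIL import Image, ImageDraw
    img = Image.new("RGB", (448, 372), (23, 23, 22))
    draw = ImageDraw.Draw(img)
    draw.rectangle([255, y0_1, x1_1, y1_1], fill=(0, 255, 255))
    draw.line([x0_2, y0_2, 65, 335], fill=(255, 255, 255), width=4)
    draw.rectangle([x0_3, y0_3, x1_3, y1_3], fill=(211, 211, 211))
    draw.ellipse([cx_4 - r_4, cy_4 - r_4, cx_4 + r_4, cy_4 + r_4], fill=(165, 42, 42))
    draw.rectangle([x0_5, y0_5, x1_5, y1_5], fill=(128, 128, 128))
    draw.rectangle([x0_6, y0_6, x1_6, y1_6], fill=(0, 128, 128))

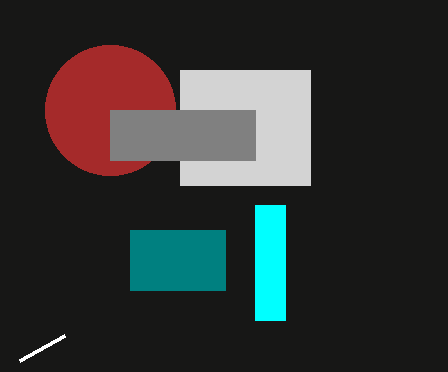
y0_1 = 205
x1_1 = 285
y1_1 = 320
x0_2 = 20
y0_2 = 360
x0_3 = 180
y0_3 = 70
x1_3 = 310
y1_3 = 185
cx_4 = 110
cy_4 = 110
r_4 = 65
x0_5 = 110
y0_5 = 110
x1_5 = 255
y1_5 = 160
x0_6 = 130
y0_6 = 230
x1_6 = 225
y1_6 = 290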